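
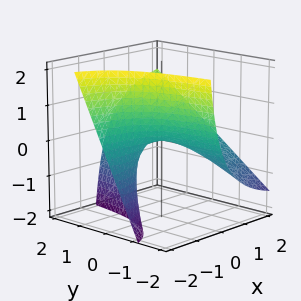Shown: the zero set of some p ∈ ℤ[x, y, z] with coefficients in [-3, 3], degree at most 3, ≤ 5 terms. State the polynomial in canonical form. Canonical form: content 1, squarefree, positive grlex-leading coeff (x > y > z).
The degree is 2 — a generic line meets the surface in up to 2 points.
Reading off the gridlines: the visible x-axis segment lies entirely on the surface; every point of the y-axis in the box is on the surface; one z-axis crossing is at z = 0.
Fitting integer coefficients to these (and the overall shape) gives p.

x*y - x*z - z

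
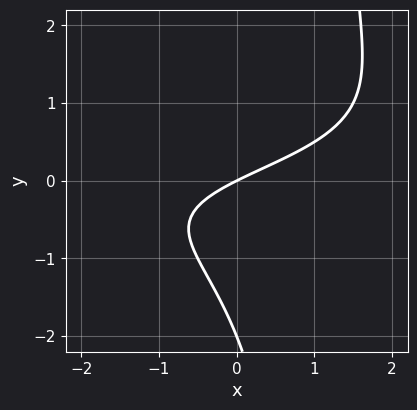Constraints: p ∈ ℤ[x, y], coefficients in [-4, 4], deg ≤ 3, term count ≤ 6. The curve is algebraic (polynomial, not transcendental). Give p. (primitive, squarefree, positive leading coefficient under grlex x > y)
deg p = 3.
From the axis intercepts and sections: the y-axis gridline crossings are at y ∈ {-2, 0}; it meets the x-axis at x = 0 (among the integer gridlines).
Fitting integer coefficients to these (and the overall shape) gives p.

x*y^2 - y^2 + x - 2*y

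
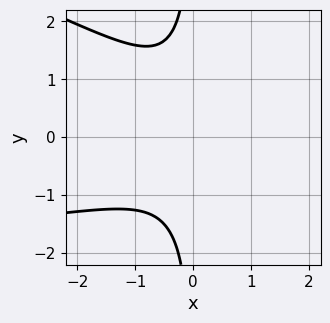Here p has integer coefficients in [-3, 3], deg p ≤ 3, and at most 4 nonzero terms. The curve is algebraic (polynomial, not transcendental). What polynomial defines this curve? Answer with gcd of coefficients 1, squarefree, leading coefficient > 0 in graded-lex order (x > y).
x^2*y + 3*x*y^2 + 3*x^2 + 3

1. deg p = 3. The shape is more complex than any degree-2 curve.
2. From the axis intercepts and sections: it misses every integer gridline on the y-axis; no x-intercept at any integer in the box.
3. Assembling these constraints gives the stated polynomial.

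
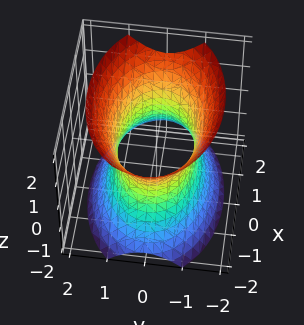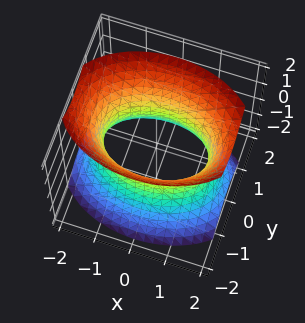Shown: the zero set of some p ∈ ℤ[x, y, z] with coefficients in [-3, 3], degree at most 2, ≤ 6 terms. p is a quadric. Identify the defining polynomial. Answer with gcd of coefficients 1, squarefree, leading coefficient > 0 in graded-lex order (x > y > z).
First, deg p = 2. One connected sheet with a waist; a quadric.
Then, symmetries: it's symmetric under z → −z, forcing even powers of z; the y ↦ −y reflection is a symmetry, so y appears only in even powers; the x ↦ −x reflection is a symmetry, so x appears only in even powers.
Then, from the axis intercepts and sections: among the integer gridlines, it crosses the y-axis at y ∈ {-1, 1}; it misses every integer gridline on the z-axis.
Finally, these observations pin down the coefficients.

x^2 + 2*y^2 - z^2 - 2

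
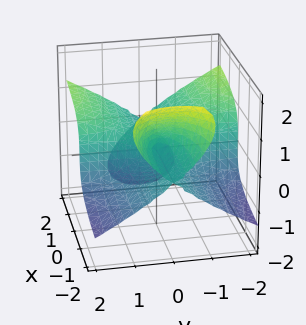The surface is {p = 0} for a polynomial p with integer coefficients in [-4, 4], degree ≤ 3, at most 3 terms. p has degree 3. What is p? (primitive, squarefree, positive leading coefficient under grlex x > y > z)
2*x*y^2 - 3*x*z^2 - 3*z^3

(a) deg p = 3. A generic line meets the surface in up to 3 points.
(b) From the visible intercepts: every point of the y-axis in the box is on the surface; it meets the z-axis at z = 0 (among the integer gridlines); every point of the x-axis in the box is on the surface.
(c) The integer polynomial consistent with all of this is the stated p.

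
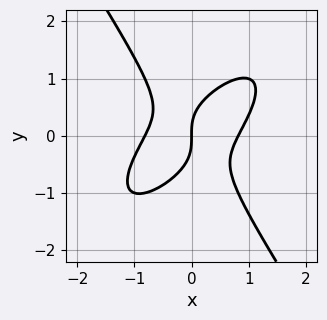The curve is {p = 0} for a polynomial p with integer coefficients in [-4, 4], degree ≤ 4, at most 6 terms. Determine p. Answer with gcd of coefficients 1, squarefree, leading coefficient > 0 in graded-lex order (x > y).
First, degree: no degree-2 curve has this shape, so deg p = 3.
Next, from the axis intercepts and sections: one x-axis crossing is at x = 0; one y-axis crossing is at y = 0.
Finally, solving for integer coefficients yields p as stated.

3*x^3 - 3*x^2*y + 2*y^3 - 2*x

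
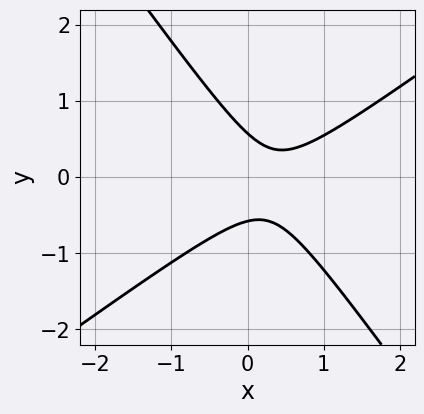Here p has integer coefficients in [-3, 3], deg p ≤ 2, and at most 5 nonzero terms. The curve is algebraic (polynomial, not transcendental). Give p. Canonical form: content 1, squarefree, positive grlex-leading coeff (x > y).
The degree is 2 — no degree-1 curve has this shape.
Checking where it meets the axes: the curve avoids every integer x-axis point in the box.
Putting this together gives p.

3*x^2 - 2*x*y - 3*y^2 - 2*x + 1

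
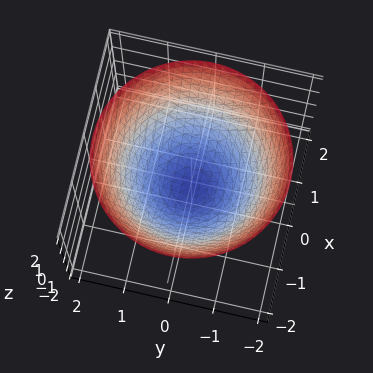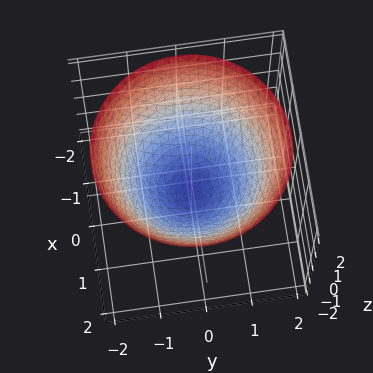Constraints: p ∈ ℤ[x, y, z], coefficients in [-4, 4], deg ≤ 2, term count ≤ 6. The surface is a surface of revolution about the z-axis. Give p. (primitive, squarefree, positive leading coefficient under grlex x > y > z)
2*x^2 + 2*y^2 - 3*z - 2

First, degree: the shape is more complex than any degree-1 surface, so deg p = 2.
Next, by symmetry, the surface is invariant under rotation about z: p = q(x² + y², z).
Then, reading off the gridlines: the x-axis gridline crossings are at x ∈ {-1, 1}; the y-axis gridline crossings are at y ∈ {-1, 1}.
Finally, assembling these constraints gives the stated polynomial.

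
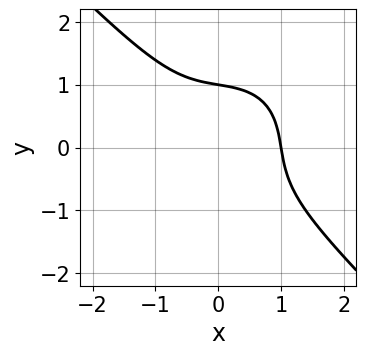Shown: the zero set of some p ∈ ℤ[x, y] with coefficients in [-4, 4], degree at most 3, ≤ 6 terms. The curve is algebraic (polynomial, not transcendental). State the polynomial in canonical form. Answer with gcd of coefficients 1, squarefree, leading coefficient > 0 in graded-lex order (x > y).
2*x^3 + 2*y^3 + x*y - 2

First, degree: the shape is more complex than any degree-2 curve, so deg p = 3.
Then, reading off the gridlines: one y-axis crossing is at y = 1; it crosses the x-axis at the gridline x = 1.
Finally, fitting integer coefficients to these (and the overall shape) gives p.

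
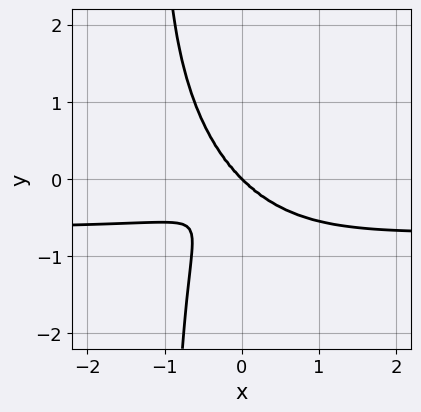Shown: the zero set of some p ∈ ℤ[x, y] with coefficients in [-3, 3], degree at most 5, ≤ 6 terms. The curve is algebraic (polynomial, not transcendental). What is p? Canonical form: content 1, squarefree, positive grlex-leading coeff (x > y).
(a) The degree is 4 — no degree-3 curve has this shape.
(b) Reading off the gridlines: it crosses the x-axis at the gridline x = 0; it meets the y-axis at y = 0 (among the integer gridlines).
(c) The integer polynomial consistent with all of this is the stated p.

3*x^3*y + x^2*y^2 + 2*x*y^3 + 2*x^3 + 2*y^3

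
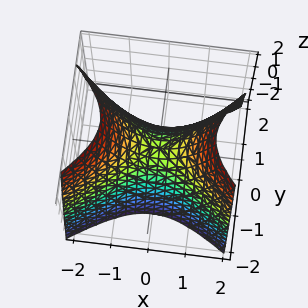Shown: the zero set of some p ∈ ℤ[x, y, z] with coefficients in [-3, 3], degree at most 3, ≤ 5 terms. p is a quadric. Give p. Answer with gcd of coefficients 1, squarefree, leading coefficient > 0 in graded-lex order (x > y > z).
2*x^2 - 3*y^2 - 2*z

1. Degree: a saddle surface; a quadric, so deg p = 2.
2. Symmetries: mirror symmetry y ↦ −y ⇒ only even powers of y; it's symmetric under x → −x, forcing even powers of x.
3. From the axis intercepts and sections: it crosses the x-axis at the gridline x = 0; one z-axis crossing is at z = 0; one y-axis crossing is at y = 0.
4. Matching integer coefficients to the picture gives p.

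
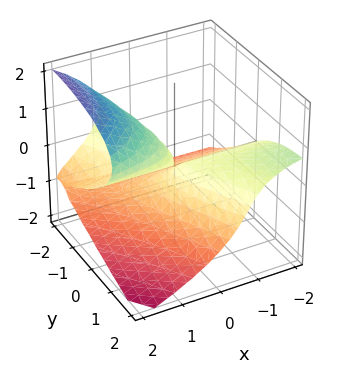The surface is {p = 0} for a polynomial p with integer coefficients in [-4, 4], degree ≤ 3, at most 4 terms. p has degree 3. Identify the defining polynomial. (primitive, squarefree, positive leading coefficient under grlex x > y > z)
2*z^3 + 2*x*y - 3*x*z + y^2

(a) Degree: the shape is more complex than any degree-2 surface, so deg p = 3.
(b) From the axis intercepts and sections: it crosses the z-axis at the gridline z = 0; it meets the y-axis at y = 0 (among the integer gridlines); every point of the x-axis in the box is on the surface.
(c) Fitting integer coefficients to these (and the overall shape) gives p.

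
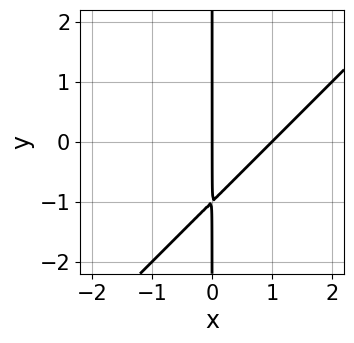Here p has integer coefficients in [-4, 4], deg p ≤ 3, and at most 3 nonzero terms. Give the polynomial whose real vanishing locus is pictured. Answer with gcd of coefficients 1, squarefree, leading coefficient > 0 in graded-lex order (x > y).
x^2 - x*y - x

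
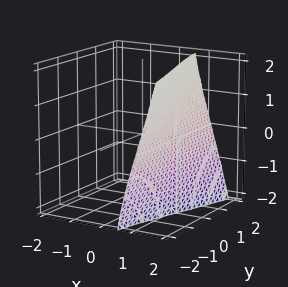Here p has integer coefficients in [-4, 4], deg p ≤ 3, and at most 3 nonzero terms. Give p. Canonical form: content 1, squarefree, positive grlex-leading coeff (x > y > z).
deg p = 3. No degree-2 surface has this shape.
Against the integer gridlines: the surface avoids every integer z-axis point in the box; the surface avoids every integer y-axis point in the box.
Putting this together gives p.

2*x^3 + x*y*z - 3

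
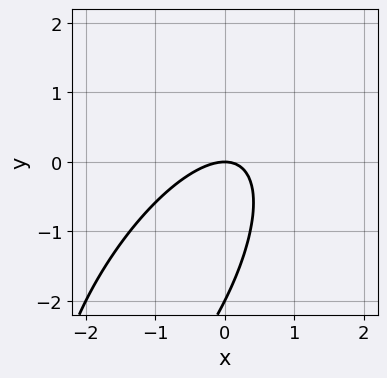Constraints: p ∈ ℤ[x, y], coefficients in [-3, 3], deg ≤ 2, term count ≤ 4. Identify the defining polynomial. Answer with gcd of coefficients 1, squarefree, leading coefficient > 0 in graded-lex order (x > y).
(a) The degree is 2 — the shape is more complex than any degree-1 curve.
(b) Observable constraints: the y-axis gridline crossings are at y ∈ {-2, 0}; it crosses the x-axis at the gridline x = 0.
(c) Putting this together gives p.

2*x^2 - 2*x*y + y^2 + 2*y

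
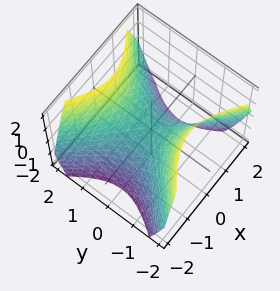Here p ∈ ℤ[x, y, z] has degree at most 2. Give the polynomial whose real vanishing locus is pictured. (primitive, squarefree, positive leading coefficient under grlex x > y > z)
x^2 - y^2 + z

Degree: a hyperbolic paraboloid; a quadric, so deg p = 2.
Symmetries: the y ↦ −y reflection is a symmetry, so y appears only in even powers; it's symmetric under x → −x, forcing even powers of x.
Reading off the gridlines: it crosses the x-axis at the gridline x = 0; it meets the y-axis at y = 0 (among the integer gridlines); it crosses the z-axis at the gridline z = 0.
Assembling these constraints gives the stated polynomial.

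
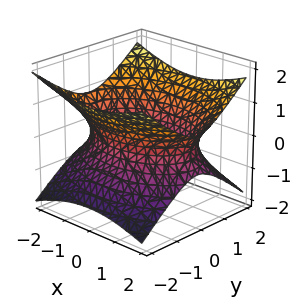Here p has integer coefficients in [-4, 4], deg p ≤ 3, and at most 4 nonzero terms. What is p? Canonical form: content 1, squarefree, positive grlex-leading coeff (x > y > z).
(a) The degree is 2 — an hourglass — one-sheet hyperboloid; a quadric.
(b) Symmetries: it's symmetric under z → −z, forcing even powers of z; mirror symmetry x ↦ −x ⇒ only even powers of x; it's symmetric under y → −y, forcing even powers of y.
(c) Against the integer gridlines: it misses every integer gridline on the z-axis.
(d) Fitting integer coefficients to these (and the overall shape) gives p.

x^2 + 2*y^2 - 3*z^2 - 3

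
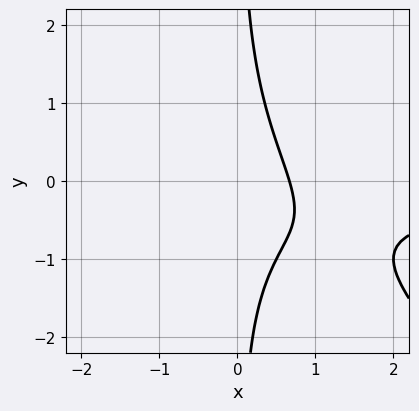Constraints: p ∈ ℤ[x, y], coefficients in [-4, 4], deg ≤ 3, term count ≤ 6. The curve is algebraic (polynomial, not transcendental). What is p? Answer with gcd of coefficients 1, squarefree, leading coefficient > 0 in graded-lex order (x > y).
2*x^2*y + 2*x*y^2 + 3*x - 2

(a) Degree: no degree-2 curve has this shape, so deg p = 3.
(b) Against the integer gridlines: the curve avoids every integer y-axis point in the box.
(c) Matching integer coefficients to the picture gives p.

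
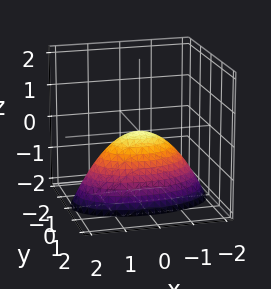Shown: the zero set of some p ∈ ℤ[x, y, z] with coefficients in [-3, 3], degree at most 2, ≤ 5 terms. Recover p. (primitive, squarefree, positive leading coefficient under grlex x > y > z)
x^2 + 3*y^2 + 2*z

First, deg p = 2. A paraboloid; a quadric.
Then, symmetries: mirror symmetry x ↦ −x ⇒ only even powers of x; the y ↦ −y reflection is a symmetry, so y appears only in even powers.
Then, observable constraints: one x-axis crossing is at x = 0; it meets the y-axis at y = 0 (among the integer gridlines); it meets the z-axis at z = 0 (among the integer gridlines).
Finally, putting this together gives p.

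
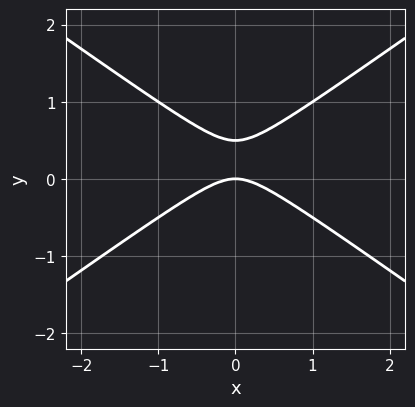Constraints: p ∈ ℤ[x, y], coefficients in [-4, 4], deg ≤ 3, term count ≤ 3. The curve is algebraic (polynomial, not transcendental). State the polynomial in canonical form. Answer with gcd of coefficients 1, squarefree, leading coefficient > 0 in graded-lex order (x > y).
The degree is 2 — no degree-1 curve has this shape.
Symmetries: mirror symmetry x ↦ −x ⇒ only even powers of x.
Observable constraints: one y-axis crossing is at y = 0; it crosses the x-axis at the gridline x = 0.
The integer polynomial consistent with all of this is the stated p.

x^2 - 2*y^2 + y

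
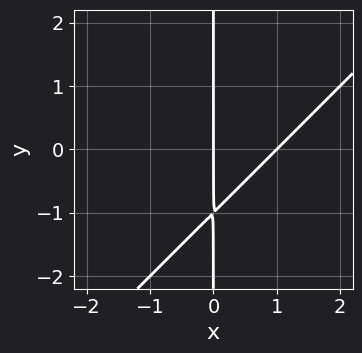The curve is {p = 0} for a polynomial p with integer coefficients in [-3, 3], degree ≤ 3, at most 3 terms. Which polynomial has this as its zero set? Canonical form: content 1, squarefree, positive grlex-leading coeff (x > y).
deg p = 2. No degree-1 curve has this shape.
From the visible intercepts: the x-axis gridline crossings are at x ∈ {0, 1}; every point of the y-axis in the box is on the curve.
The integer polynomial consistent with all of this is the stated p.

x^2 - x*y - x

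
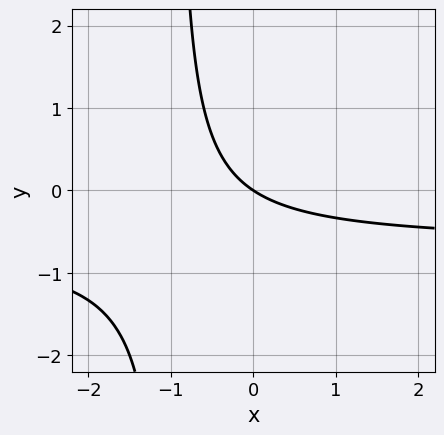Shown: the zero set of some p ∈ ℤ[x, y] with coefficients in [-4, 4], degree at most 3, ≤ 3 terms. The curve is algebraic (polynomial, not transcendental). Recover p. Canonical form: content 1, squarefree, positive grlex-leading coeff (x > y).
First, deg p = 2. The shape is more complex than any degree-1 curve.
Then, from the axis intercepts and sections: it crosses the x-axis at the gridline x = 0; one y-axis crossing is at y = 0.
Finally, matching integer coefficients to the picture gives p.

3*x*y + 2*x + 3*y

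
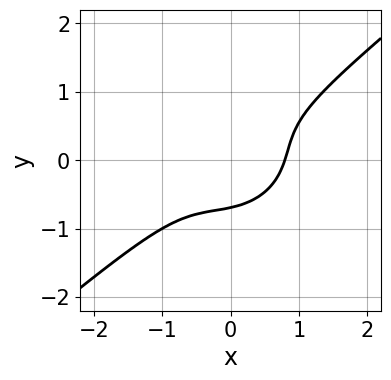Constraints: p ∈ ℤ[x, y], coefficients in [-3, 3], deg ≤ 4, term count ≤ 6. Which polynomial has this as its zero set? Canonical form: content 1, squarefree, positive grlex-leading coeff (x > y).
2*x^3 - 2*x^2*y + 2*x*y^2 - 3*y^3 - 1

1. Degree: no degree-2 curve has this shape, so deg p = 3.
2. Putting this together gives p.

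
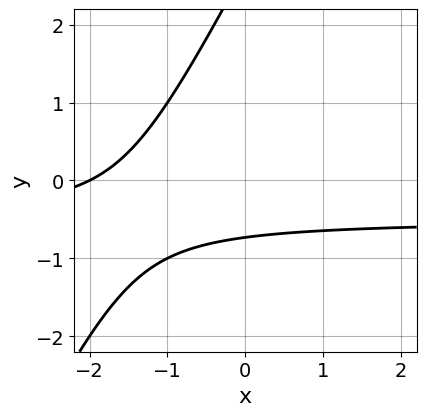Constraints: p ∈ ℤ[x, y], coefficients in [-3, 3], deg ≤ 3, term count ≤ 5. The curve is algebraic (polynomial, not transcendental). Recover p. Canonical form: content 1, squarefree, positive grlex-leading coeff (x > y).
Degree: no degree-1 curve has this shape, so deg p = 2.
Checking where it meets the axes: it crosses the x-axis at the gridline x = -2.
Matching integer coefficients to the picture gives p.

2*x*y - y^2 + x + 2*y + 2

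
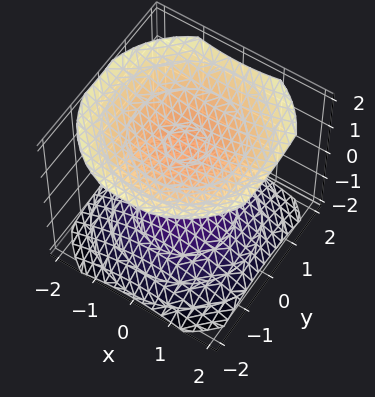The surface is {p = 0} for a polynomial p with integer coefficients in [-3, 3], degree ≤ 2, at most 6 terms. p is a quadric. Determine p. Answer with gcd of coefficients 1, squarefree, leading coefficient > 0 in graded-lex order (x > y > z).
x^2 + y^2 - 2*z^2 + 3

(a) I count 2 distinct pieces. They look like related sheets of one shape, so recover p as a whole.
(b) deg p = 2. Two sheets facing apart; a quadric.
(c) Symmetries: the z ↦ −z reflection is a symmetry, so z appears only in even powers; the z-axis is an axis of rotation, so x and y enter only as x² + y².
(d) From the axis intercepts and sections: no y-intercept at any integer in the box; it misses every integer gridline on the x-axis.
(e) Solving for integer coefficients yields p as stated.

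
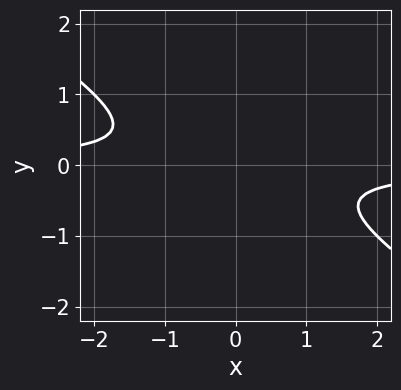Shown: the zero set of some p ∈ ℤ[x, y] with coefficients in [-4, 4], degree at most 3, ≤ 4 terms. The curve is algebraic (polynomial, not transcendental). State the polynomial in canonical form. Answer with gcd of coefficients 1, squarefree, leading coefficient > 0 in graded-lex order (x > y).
First, degree: a generic line meets the curve in up to 2 points, so deg p = 2.
Then, from the axis intercepts and sections: no x-intercept at any integer in the box; it misses every integer gridline on the y-axis.
Finally, the integer polynomial consistent with all of this is the stated p.

2*x*y + 3*y^2 + 1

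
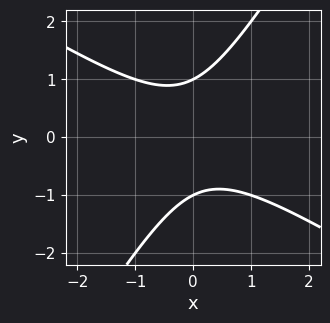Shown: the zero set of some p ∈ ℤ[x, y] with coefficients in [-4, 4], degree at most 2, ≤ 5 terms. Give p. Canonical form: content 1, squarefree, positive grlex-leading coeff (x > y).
(a) deg p = 2. A generic line meets the curve in up to 2 points.
(b) Reading off the gridlines: the y-axis gridline crossings are at y ∈ {-1, 1}; it misses every integer gridline on the x-axis.
(c) The integer polynomial consistent with all of this is the stated p.

x^2 + x*y - y^2 + 1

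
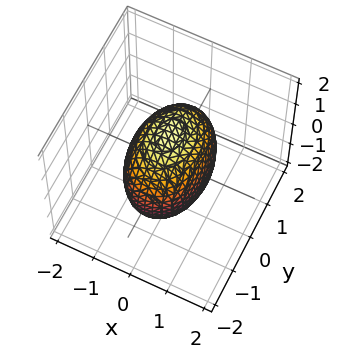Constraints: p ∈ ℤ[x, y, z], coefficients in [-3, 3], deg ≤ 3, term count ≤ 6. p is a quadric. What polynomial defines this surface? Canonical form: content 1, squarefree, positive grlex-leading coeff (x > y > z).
2*x^2 + y^2 + z^2 - 2

First, deg p = 2. A closed, bounded, convex surface; a quadric.
Then, symmetries: it's symmetric under x → −x, forcing even powers of x; mirror symmetry y ↦ −y ⇒ only even powers of y; mirror symmetry z ↦ −z ⇒ only even powers of z.
Then, reading off the gridlines: the x-axis gridline crossings are at x ∈ {-1, 1}.
Finally, the integer polynomial consistent with all of this is the stated p.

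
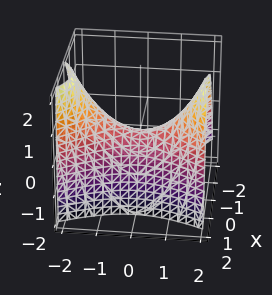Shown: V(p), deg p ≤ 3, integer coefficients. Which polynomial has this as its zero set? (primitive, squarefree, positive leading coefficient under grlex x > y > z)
(a) The degree is 2 — the shape is more complex than any degree-1 surface.
(b) Reading off the gridlines: it crosses the x-axis at the gridline x = 0; it crosses the y-axis at the gridline y = 0; it meets the z-axis at z = 0 (among the integer gridlines).
(c) Matching integer coefficients to the picture gives p.

2*x^2 - x*z - y^2 + 2*z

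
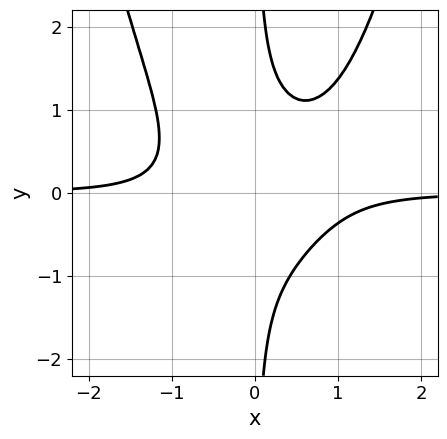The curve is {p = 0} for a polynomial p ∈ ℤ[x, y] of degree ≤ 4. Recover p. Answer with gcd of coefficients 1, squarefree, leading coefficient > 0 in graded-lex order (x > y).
2*x^3*y - 2*x*y^2 + 1

deg p = 4. No degree-3 curve has this shape.
Observable constraints: no x-intercept at any integer in the box; no y-intercept at any integer in the box.
These observations pin down the coefficients.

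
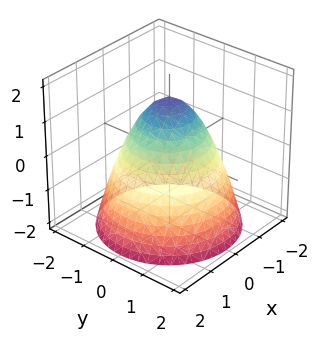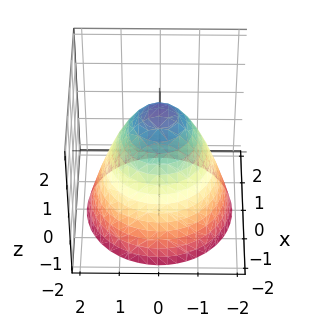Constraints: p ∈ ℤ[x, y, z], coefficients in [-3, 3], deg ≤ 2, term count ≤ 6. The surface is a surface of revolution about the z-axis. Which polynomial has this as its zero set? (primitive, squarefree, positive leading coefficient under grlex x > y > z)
2*x^2 + 2*y^2 + 2*z - 3

(a) The degree is 2 — the shape is more complex than any degree-1 surface.
(b) Symmetries: the surface is invariant under rotation about z: p = q(x² + y², z).
(c) Checking where it meets the axes: a circular section at z = -1 has radius between 1 and 2.
(d) These observations pin down the coefficients.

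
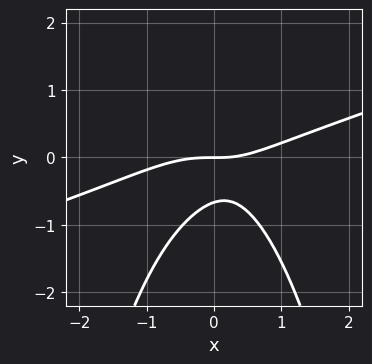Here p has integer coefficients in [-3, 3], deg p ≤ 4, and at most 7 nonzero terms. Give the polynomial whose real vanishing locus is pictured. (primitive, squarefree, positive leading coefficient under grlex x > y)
x^3 - 3*x^2*y + x*y - 3*y^2 - 2*y

(a) The degree is 3 — a generic line meets the curve in up to 3 points.
(b) Observable constraints: it crosses the x-axis at the gridline x = 0; it meets the y-axis at y = 0 (among the integer gridlines).
(c) Putting this together gives p.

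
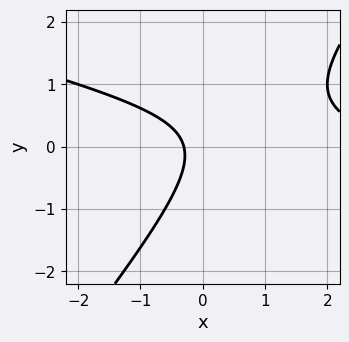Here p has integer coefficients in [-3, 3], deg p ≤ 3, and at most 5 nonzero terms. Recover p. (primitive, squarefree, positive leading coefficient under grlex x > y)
x^2 + 3*x*y - 3*y^2 - 3*x - 1

1. The degree is 2 — no degree-1 curve has this shape.
2. From the axis intercepts and sections: the curve avoids every integer y-axis point in the box.
3. Solving for integer coefficients yields p as stated.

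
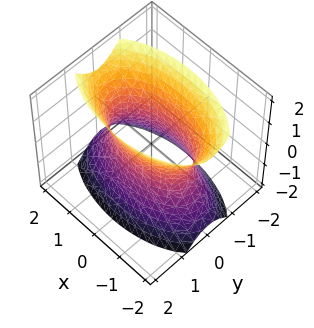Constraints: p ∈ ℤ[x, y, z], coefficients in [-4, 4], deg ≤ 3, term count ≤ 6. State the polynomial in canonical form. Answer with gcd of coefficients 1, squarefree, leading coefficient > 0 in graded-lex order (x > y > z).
x^2 + 3*y^2 - z^2 - 2

First, degree: an hourglass — one-sheet hyperboloid; a quadric, so deg p = 2.
Then, symmetries: it's symmetric under x → −x, forcing even powers of x; mirror symmetry y ↦ −y ⇒ only even powers of y; mirror symmetry z ↦ −z ⇒ only even powers of z.
Then, reading off the gridlines: the surface avoids every integer z-axis point in the box.
Finally, these observations pin down the coefficients.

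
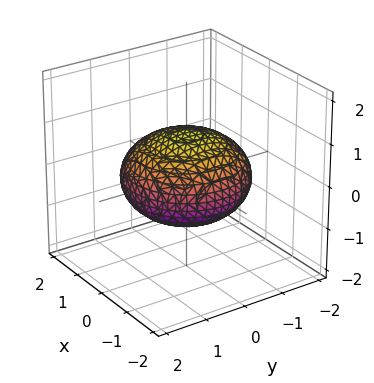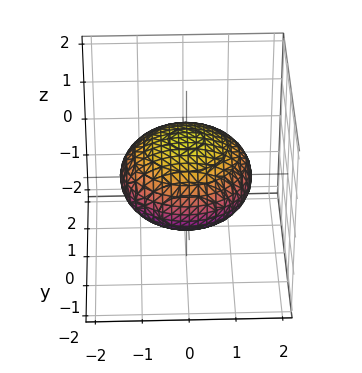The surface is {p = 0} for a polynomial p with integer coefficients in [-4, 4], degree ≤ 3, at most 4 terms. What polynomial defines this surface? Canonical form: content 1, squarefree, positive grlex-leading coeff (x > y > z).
x^2 + y^2 + 2*z^2 - 2

Degree: a closed, bounded, convex surface; a quadric, so deg p = 2.
Symmetries: the z ↦ −z reflection is a symmetry, so z appears only in even powers; the surface is invariant under rotation about z: p = q(x² + y², z).
From the visible intercepts: a circular section at z = 0 has radius between 1 and 2; the z-axis gridline crossings are at z ∈ {-1, 1}.
Putting this together gives p.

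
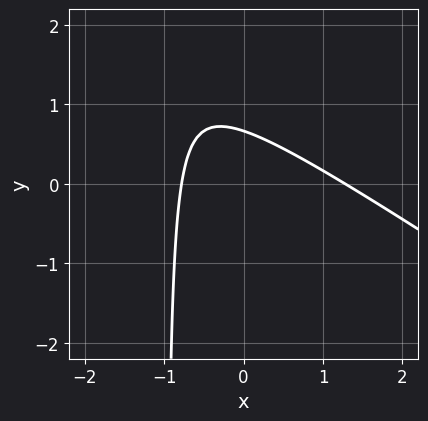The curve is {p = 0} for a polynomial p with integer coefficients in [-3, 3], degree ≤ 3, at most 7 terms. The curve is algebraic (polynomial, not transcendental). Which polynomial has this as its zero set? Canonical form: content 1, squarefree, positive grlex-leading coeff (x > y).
2*x^2 + 3*x*y - x + 3*y - 2

deg p = 2. No degree-1 curve has this shape.
Matching integer coefficients to the picture gives p.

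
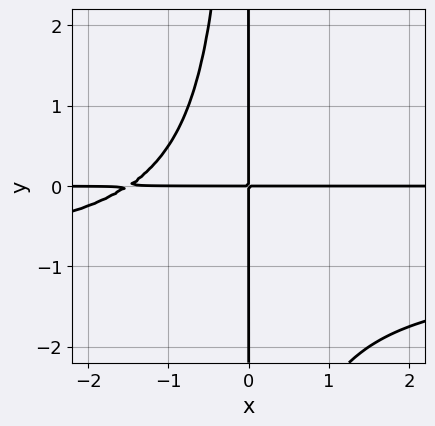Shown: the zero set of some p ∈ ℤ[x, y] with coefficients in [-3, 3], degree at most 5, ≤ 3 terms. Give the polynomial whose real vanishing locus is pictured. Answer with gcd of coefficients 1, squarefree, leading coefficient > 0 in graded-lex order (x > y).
2*x^2*y^2 + 2*x^2*y + 3*x*y

(a) Degree: the shape is more complex than any degree-3 curve, so deg p = 4.
(b) Reading off the gridlines: the visible x-axis segment lies entirely on the curve; the visible y-axis segment lies entirely on the curve.
(c) The integer polynomial consistent with all of this is the stated p.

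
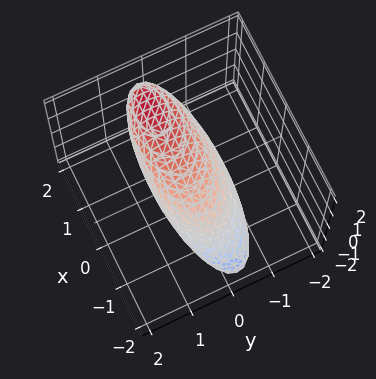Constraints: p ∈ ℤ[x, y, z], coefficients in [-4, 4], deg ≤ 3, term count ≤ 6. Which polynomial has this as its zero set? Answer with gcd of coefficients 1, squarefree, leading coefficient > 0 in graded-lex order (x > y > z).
(a) The degree is 2 — a generic line meets the surface in up to 2 points.
(b) From the visible intercepts: among the integer gridlines, it crosses the z-axis at z ∈ {-1, 1}.
(c) These observations pin down the coefficients.

x^2 - 2*x*z + 3*y^2 - y*z + 2*z^2 - 2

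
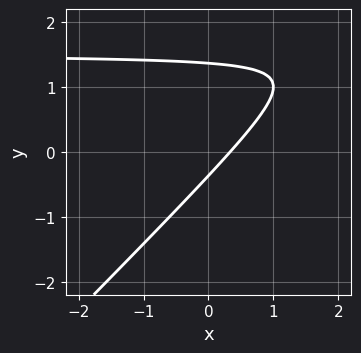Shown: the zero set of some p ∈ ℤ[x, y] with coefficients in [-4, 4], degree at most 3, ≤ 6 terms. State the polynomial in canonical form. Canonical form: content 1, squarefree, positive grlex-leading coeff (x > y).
Degree: no degree-1 curve has this shape, so deg p = 2.
Matching integer coefficients to the picture gives p.

2*x*y - 2*y^2 - 3*x + 2*y + 1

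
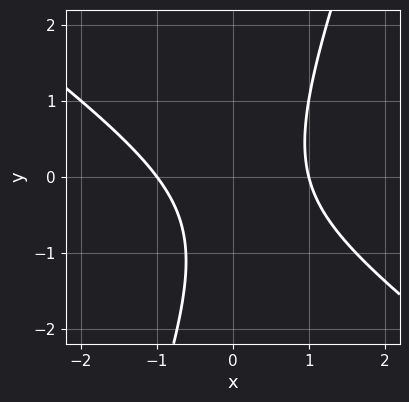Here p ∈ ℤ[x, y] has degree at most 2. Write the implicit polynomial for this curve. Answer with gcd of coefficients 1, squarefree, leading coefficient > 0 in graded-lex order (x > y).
(a) The degree is 2 — the shape is more complex than any degree-1 curve.
(b) From the axis intercepts and sections: no y-intercept at any integer in the box; among the integer gridlines, it crosses the x-axis at x ∈ {-1, 1}.
(c) Solving for integer coefficients yields p as stated.

2*x^2 + 2*x*y - y^2 - y - 2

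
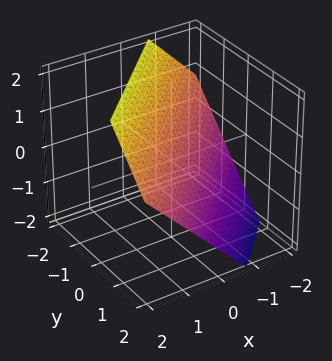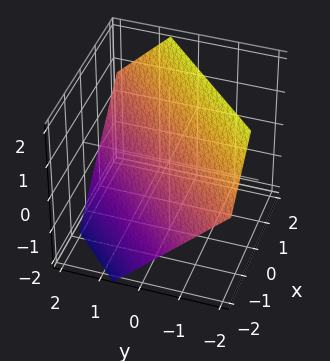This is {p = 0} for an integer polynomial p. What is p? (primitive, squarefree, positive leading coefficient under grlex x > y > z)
3*x - 3*y - 3*z + 2

The degree is 1 — every cross-section is a straight line — this is a plane.
Matching integer coefficients to the picture gives p.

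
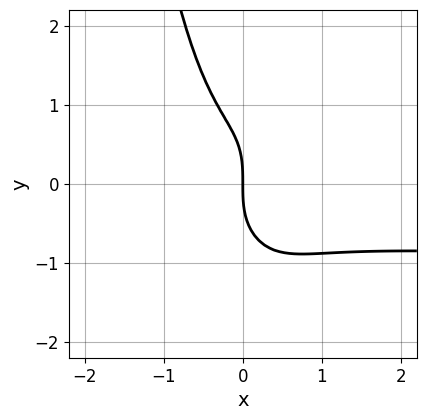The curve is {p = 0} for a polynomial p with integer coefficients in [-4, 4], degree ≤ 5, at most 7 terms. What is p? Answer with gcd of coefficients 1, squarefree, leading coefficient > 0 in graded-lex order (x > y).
1. Degree: a generic line meets the curve in up to 4 points, so deg p = 4.
2. Reading off the gridlines: one y-axis crossing is at y = 0; it meets the x-axis at x = 0 (among the integer gridlines).
3. These observations pin down the coefficients.

2*x^3*y - 2*x^2*y^2 + 2*x^3 + y^3 + 2*x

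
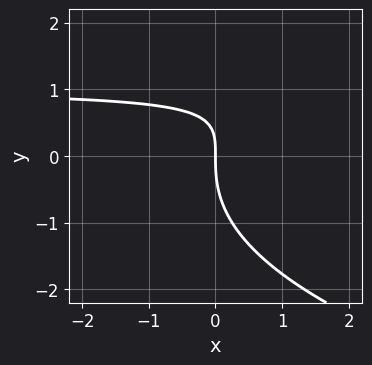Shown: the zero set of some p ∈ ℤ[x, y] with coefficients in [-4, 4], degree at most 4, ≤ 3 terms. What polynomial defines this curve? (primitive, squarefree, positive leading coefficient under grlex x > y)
y^3 - 2*x*y + 2*x

First, degree: a generic line meets the curve in up to 3 points, so deg p = 3.
Next, observable constraints: one x-axis crossing is at x = 0; it meets the y-axis at y = 0 (among the integer gridlines).
Finally, the integer polynomial consistent with all of this is the stated p.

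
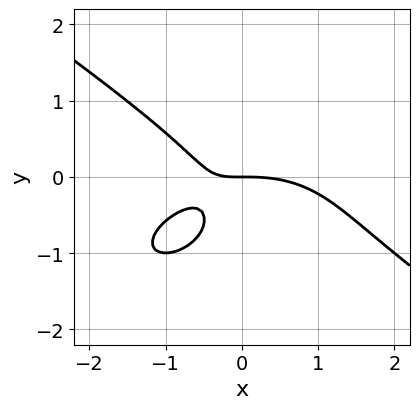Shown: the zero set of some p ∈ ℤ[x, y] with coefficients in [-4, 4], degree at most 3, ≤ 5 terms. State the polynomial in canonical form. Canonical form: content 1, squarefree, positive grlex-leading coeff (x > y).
x^3 + 3*y^3 + 3*x*y + 3*y^2 + 2*y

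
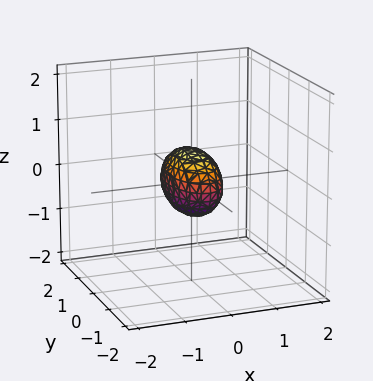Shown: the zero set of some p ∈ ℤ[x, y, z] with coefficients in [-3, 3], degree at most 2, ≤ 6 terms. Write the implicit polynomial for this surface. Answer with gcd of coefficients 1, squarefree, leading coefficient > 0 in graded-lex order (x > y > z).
3*x^2 + y^2 + 2*z^2 - 1

(a) Degree: a closed, bounded, convex surface; a quadric, so deg p = 2.
(b) Symmetries: mirror symmetry x ↦ −x ⇒ only even powers of x; mirror symmetry y ↦ −y ⇒ only even powers of y; mirror symmetry z ↦ −z ⇒ only even powers of z.
(c) Observable constraints: the y-axis gridline crossings are at y ∈ {-1, 1}.
(d) Solving for integer coefficients yields p as stated.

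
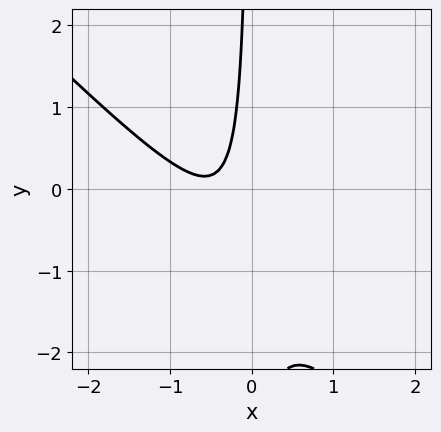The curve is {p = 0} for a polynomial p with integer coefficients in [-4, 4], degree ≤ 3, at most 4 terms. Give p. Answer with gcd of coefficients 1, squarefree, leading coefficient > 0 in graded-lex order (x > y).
3*x^2 + 3*x*y + 3*x + 1

First, degree: a generic line meets the curve in up to 2 points, so deg p = 2.
Next, reading off the gridlines: it misses every integer gridline on the x-axis; no y-intercept at any integer in the box.
Finally, assembling these constraints gives the stated polynomial.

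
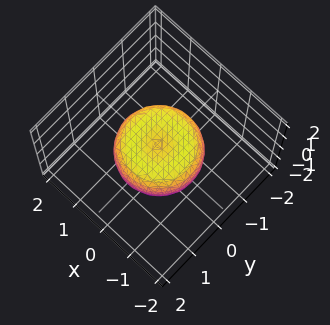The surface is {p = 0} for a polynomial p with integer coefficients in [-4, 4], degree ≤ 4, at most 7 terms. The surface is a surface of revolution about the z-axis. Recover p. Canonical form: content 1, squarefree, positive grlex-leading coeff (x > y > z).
1. The degree is 4 — the shape is more complex than any degree-3 surface.
2. Symmetries: the surface is invariant under rotation about z: p = q(x² + y², z).
3. Against the integer gridlines: a circular section at z = 0 has radius between 1 and 2.
4. Assembling these constraints gives the stated polynomial.

2*x^4 + 4*x^2*y^2 + 2*y^4 - 2*x^2 - 2*y^2 + 3*z^2 - 1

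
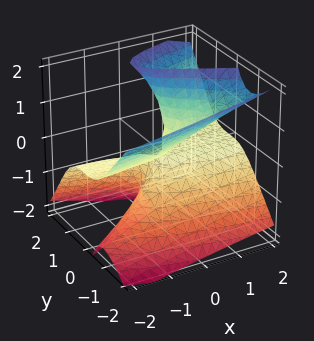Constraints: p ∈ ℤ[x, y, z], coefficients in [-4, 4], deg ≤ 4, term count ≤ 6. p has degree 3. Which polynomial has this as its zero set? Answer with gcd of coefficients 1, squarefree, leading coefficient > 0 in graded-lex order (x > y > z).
3*y^3 - 3*y*z^2 - 3*x*z + 2*z^2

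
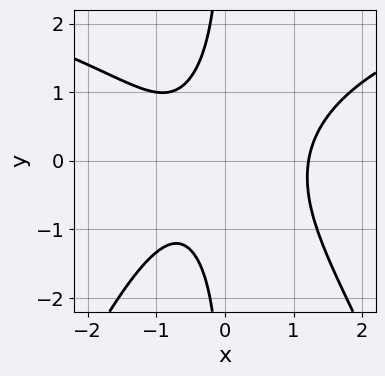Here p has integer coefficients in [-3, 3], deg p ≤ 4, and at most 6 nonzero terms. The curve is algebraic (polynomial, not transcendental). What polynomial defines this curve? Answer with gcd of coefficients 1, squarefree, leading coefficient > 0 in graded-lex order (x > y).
x^3*y - 3*x^3 + 3*x*y^2 + 2*x + 3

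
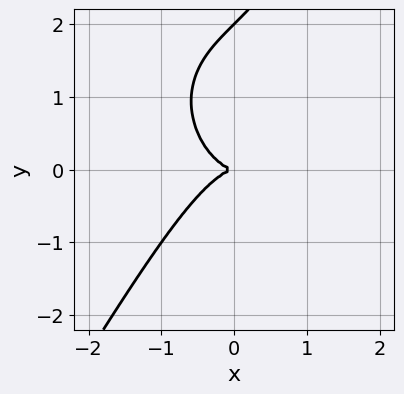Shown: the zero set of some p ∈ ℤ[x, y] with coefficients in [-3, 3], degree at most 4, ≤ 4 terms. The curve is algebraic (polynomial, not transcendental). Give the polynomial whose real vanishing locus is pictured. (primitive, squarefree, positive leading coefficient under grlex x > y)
2*x^3 + x*y^2 - y^3 + 2*y^2

(a) Degree: the shape is more complex than any degree-2 curve, so deg p = 3.
(b) From the axis intercepts and sections: the y-axis gridline crossings are at y ∈ {0, 2}; one x-axis crossing is at x = 0.
(c) Fitting integer coefficients to these (and the overall shape) gives p.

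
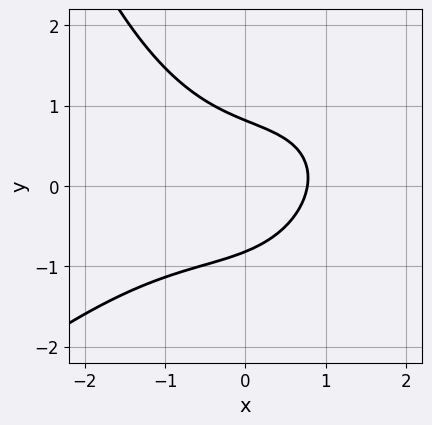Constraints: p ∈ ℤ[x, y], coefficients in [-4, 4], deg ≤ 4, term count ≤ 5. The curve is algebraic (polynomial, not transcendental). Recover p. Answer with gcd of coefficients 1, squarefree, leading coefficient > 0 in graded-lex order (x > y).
1. deg p = 3. The shape is more complex than any degree-2 curve.
2. Putting this together gives p.

x^3 - x^2*y + 3*y^2 + 2*x - 2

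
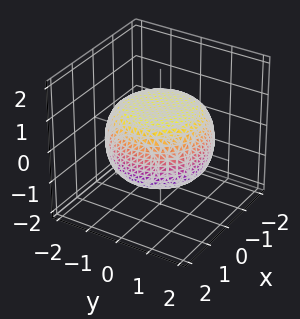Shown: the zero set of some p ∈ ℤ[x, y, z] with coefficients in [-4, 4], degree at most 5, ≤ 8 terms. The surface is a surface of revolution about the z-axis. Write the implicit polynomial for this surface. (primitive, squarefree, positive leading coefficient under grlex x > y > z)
x^4 + 2*x^2*y^2 + y^4 - x^2 - y^2 + 3*z^2 - 3

Degree: no degree-3 surface has this shape, so deg p = 4.
By symmetry, every cross-section ⟂ z is a circle, so x, y appear only via x² + y².
Checking where it meets the axes: the z-axis gridline crossings are at z ∈ {-1, 1}; a circular section at z = 0 has radius between 1 and 2.
Matching integer coefficients to the picture gives p.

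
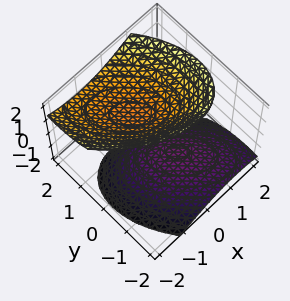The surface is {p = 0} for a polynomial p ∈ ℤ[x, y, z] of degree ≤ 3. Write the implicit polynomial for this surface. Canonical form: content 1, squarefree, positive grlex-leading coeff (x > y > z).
x^2 + x*y + y^2 - y*z - z^2 + 1

First, the picture has 2 separate pieces. They look like related sheets of one shape, so recover p as a whole.
Next, the degree is 2 — a generic line meets the surface in up to 2 points.
Next, from the visible intercepts: the z-axis gridline crossings are at z ∈ {-1, 1}; it misses every integer gridline on the x-axis; the surface avoids every integer y-axis point in the box.
Finally, matching integer coefficients to the picture gives p.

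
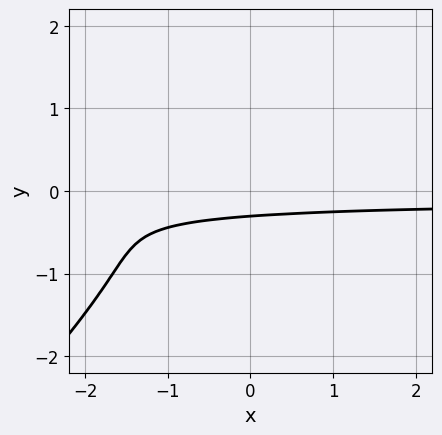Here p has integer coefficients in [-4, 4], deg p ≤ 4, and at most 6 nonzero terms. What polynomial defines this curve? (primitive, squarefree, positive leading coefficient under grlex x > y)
3*x*y^2 - 3*y^3 - 3*y - 1

(a) deg p = 3.
(b) From the visible intercepts: it misses every integer gridline on the x-axis.
(c) Fitting integer coefficients to these (and the overall shape) gives p.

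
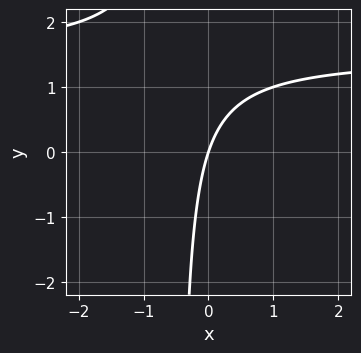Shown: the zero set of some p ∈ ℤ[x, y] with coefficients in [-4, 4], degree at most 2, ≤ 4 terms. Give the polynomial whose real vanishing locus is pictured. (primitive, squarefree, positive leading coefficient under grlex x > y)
2*x*y - 3*x + y

First, degree: no degree-1 curve has this shape, so deg p = 2.
Next, against the integer gridlines: one x-axis crossing is at x = 0; one y-axis crossing is at y = 0.
Finally, putting this together gives p.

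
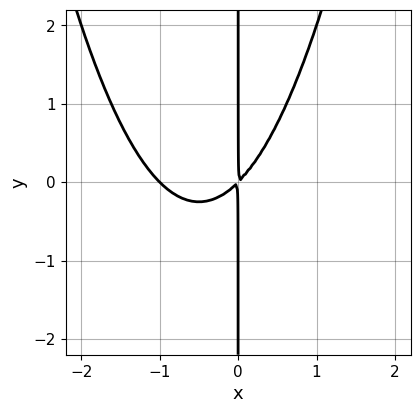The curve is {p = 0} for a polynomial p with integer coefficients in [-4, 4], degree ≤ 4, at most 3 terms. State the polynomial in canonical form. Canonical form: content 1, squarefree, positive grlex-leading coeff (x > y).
First, the degree is 3 — no degree-2 curve has this shape.
Next, from the axis intercepts and sections: every point of the y-axis in the box is on the curve; one x-axis crossing is at x = -1.
Finally, these observations pin down the coefficients.

x^3 + x^2 - x*y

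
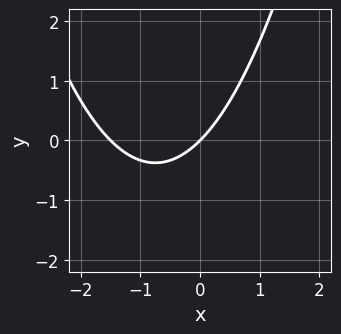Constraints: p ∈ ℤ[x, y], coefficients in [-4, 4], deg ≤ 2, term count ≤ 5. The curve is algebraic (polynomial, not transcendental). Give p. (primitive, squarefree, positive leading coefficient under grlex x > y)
(a) Degree: no degree-1 curve has this shape, so deg p = 2.
(b) Observable constraints: one x-axis crossing is at x = 0; one y-axis crossing is at y = 0.
(c) Putting this together gives p.

2*x^2 + 3*x - 3*y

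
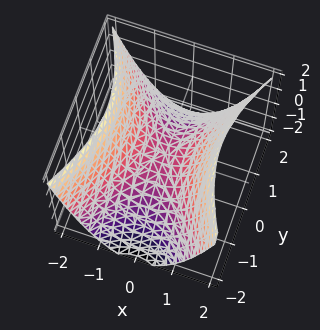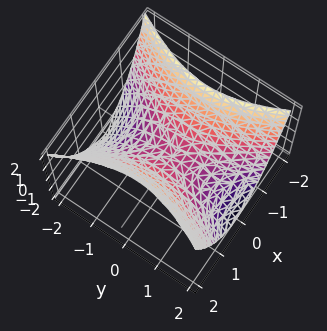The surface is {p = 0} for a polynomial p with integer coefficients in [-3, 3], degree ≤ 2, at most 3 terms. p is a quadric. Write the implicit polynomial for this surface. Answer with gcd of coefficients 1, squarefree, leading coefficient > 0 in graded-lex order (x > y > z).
(a) Degree: a saddle surface; a quadric, so deg p = 2.
(b) Symmetries: mirror symmetry x ↦ −x ⇒ only even powers of x; it's symmetric under y → −y, forcing even powers of y.
(c) From the axis intercepts and sections: it meets the x-axis at x = 0 (among the integer gridlines); it meets the y-axis at y = 0 (among the integer gridlines).
(d) Putting this together gives p.

2*x^2 - y^2 - 2*z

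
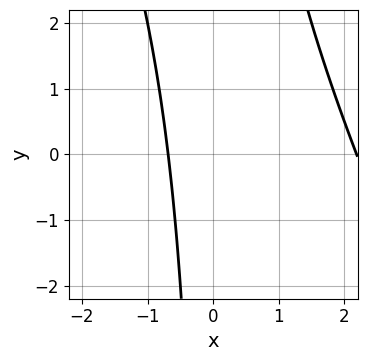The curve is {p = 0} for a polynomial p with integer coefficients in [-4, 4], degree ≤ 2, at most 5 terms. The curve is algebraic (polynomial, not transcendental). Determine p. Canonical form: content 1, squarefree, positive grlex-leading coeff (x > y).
1. The degree is 2 — no degree-1 curve has this shape.
2. Checking where it meets the axes: it misses every integer gridline on the y-axis.
3. Solving for integer coefficients yields p as stated.

2*x^2 + x*y - 3*x - 3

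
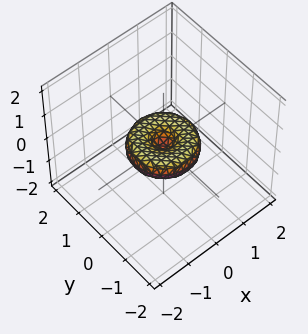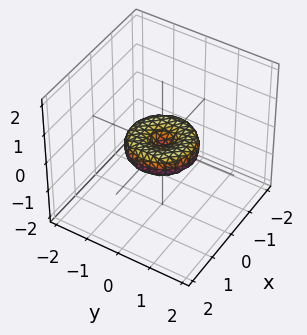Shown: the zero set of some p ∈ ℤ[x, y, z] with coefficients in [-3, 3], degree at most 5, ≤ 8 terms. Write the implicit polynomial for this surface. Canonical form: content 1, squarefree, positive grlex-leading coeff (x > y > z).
(a) deg p = 4. The shape is more complex than any degree-3 surface.
(b) Symmetry: the surface is invariant under rotation about z: p = q(x² + y², z).
(c) Reading off the gridlines: a circular section at z = 0 has radius exactly 1; it crosses the z-axis at the gridline z = 0.
(d) Matching integer coefficients to the picture gives p. Check: (-1, 0, 0) on the x-axis lies on the surface, and p(-1, 0, 0) = 0. ✓

x^4 + 2*x^2*y^2 + y^4 - x^2 - y^2 + 2*z^2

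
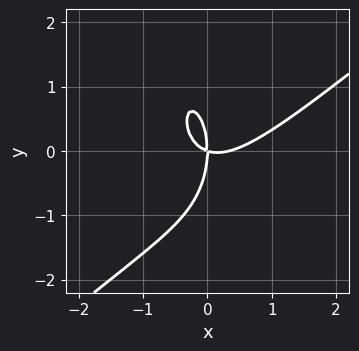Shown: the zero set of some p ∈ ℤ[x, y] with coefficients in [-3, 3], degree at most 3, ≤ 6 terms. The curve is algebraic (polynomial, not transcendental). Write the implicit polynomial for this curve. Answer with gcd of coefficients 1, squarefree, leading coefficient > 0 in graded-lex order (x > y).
3*x^3 - 3*x^2*y - y^3 - x^2 - 3*x*y

(a) deg p = 3. The shape is more complex than any degree-2 curve.
(b) From the axis intercepts and sections: one y-axis crossing is at y = 0; it meets the x-axis at x = 0 (among the integer gridlines).
(c) These observations pin down the coefficients.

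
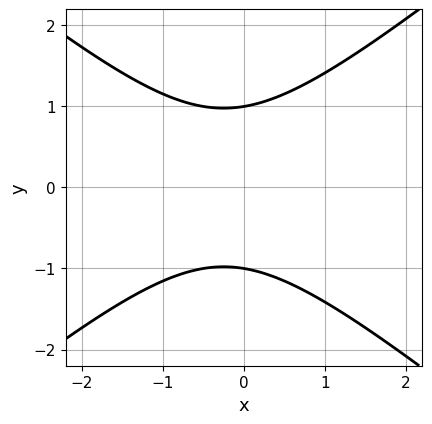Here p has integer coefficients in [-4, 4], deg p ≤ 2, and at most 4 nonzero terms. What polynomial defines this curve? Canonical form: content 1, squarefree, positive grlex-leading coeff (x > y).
2*x^2 - 3*y^2 + x + 3

First, degree: the shape is more complex than any degree-1 curve, so deg p = 2.
Then, symmetries: mirror symmetry y ↦ −y ⇒ only even powers of y.
Next, observable constraints: the y-axis gridline crossings are at y ∈ {-1, 1}; it misses every integer gridline on the x-axis.
Finally, together with the visible shape, these determine p as stated.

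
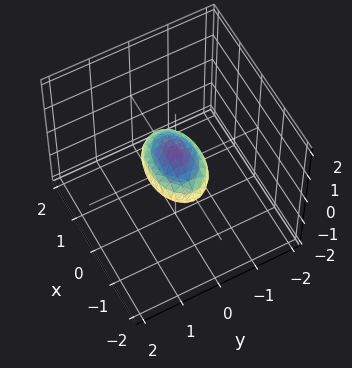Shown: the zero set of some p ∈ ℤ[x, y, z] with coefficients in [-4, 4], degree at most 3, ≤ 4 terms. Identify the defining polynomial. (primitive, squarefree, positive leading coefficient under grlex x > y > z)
(a) The degree is 2 — bounded and convex; a quadric.
(b) Symmetries: mirror symmetry x ↦ −x ⇒ only even powers of x; the y ↦ −y reflection is a symmetry, so y appears only in even powers; the z ↦ −z reflection is a symmetry, so z appears only in even powers.
(c) From the visible intercepts: among the integer gridlines, it crosses the x-axis at x ∈ {-1, 1}.
(d) Matching integer coefficients to the picture gives p.

x^2 + 2*y^2 + 3*z^2 - 1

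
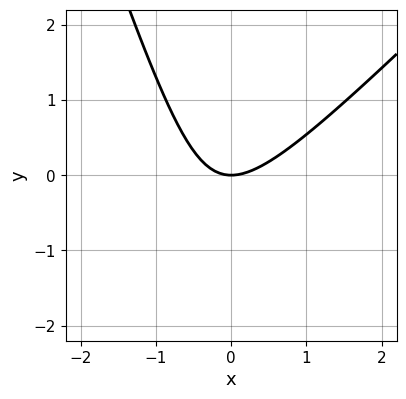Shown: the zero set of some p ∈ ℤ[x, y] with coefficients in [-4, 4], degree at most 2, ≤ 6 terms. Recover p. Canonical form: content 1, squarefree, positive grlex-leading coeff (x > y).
(a) deg p = 2.
(b) Against the integer gridlines: it meets the y-axis at y = 0 (among the integer gridlines); it meets the x-axis at x = 0 (among the integer gridlines).
(c) These observations pin down the coefficients.

3*x^2 - 2*x*y - y^2 - 3*y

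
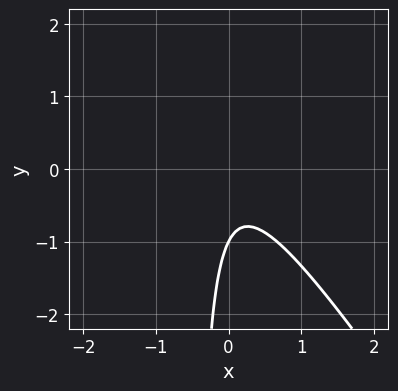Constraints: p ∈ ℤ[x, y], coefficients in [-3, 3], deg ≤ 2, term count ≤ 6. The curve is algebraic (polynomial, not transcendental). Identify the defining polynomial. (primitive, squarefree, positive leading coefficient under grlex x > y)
(a) Degree: the shape is more complex than any degree-1 curve, so deg p = 2.
(b) Observable constraints: the curve avoids every integer x-axis point in the box; it meets the y-axis at y = -1 (among the integer gridlines).
(c) Putting this together gives p.

3*x^2 + 2*x*y + y + 1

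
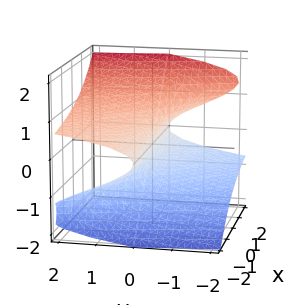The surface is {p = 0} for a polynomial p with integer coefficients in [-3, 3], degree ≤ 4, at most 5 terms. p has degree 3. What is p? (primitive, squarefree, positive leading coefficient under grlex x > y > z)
1. deg p = 3. No degree-2 surface has this shape.
2. Against the integer gridlines: it meets the y-axis at y = 0 (among the integer gridlines); one z-axis crossing is at z = 0; the visible x-axis segment lies entirely on the surface.
3. These observations pin down the coefficients.

3*x*z^2 - 3*z^3 + 2*y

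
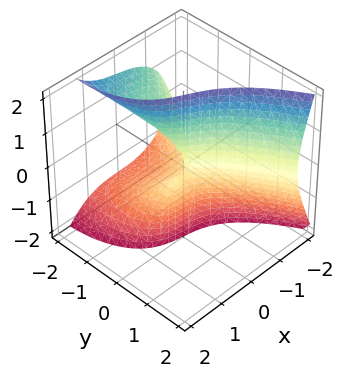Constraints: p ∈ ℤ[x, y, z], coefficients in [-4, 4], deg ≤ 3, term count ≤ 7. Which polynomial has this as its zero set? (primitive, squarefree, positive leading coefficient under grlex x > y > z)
3*x^3 + x*z^2 + 3*y*z^2 + x*z + 3*y^2

The degree is 3 — the shape is more complex than any degree-2 surface.
From the visible intercepts: every point of the z-axis in the box is on the surface; one x-axis crossing is at x = 0; it meets the y-axis at y = 0 (among the integer gridlines).
The integer polynomial consistent with all of this is the stated p.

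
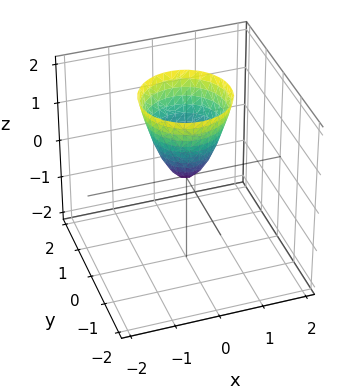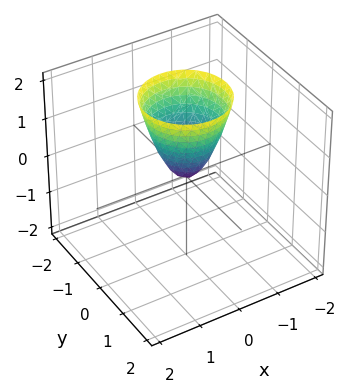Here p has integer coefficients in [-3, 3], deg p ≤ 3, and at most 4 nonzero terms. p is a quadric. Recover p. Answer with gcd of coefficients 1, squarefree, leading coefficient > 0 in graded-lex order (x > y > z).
2*x^2 + 2*y^2 - z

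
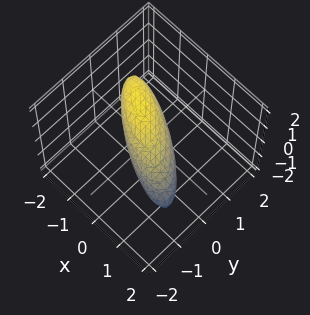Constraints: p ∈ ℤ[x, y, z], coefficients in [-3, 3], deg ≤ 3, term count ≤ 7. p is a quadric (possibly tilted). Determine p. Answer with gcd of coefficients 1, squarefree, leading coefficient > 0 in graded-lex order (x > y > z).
1. deg p = 2. No degree-1 surface has this shape.
2. Reading off the gridlines: the x-axis gridline crossings are at x ∈ {-1, 1}.
3. Together with the visible shape, these determine p as stated.

x^2 + 2*x*y + x*z + 2*y^2 + 2*z^2 - 1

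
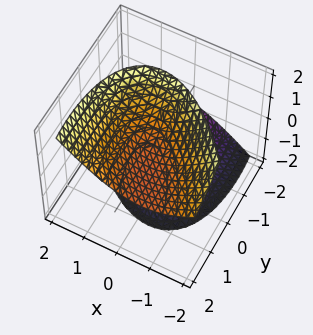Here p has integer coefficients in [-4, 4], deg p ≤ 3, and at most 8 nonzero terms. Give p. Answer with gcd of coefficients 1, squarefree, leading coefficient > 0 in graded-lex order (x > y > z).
3*x^2 + 2*x*y + y^2 - 3*y*z - 2*z^2 + 2

(a) There are 2 components. Treating them together as one polynomial.
(b) deg p = 2. The shape is more complex than any degree-1 surface.
(c) Checking where it meets the axes: the surface avoids every integer x-axis point in the box; the surface avoids every integer y-axis point in the box.
(d) The integer polynomial consistent with all of this is the stated p. Check: (0, 0, -1) on the z-axis lies on the surface, and p(0, 0, -1) = 0. ✓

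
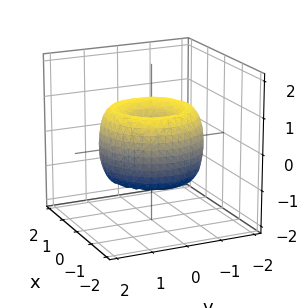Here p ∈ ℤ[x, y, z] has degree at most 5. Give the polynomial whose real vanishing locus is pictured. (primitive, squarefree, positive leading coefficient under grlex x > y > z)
(a) deg p = 4. A generic line meets the surface in up to 4 points.
(b) Symmetries: rotational symmetry about the z-axis ⇒ p depends on x, y only through x² + y².
(c) Checking where it meets the axes: it crosses the x-axis at the gridline x = 0; a circular section at z = 0 has radius between 1 and 2; one z-axis crossing is at z = 0; one y-axis crossing is at y = 0.
(d) Solving for integer coefficients yields p as stated.

x^4 + 2*x^2*y^2 + y^4 - 2*x^2 - 2*y^2 + z^2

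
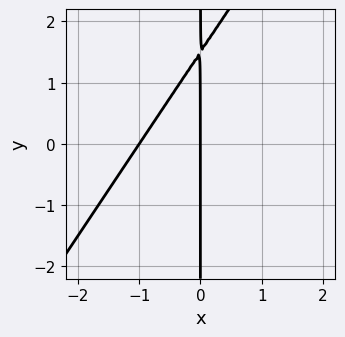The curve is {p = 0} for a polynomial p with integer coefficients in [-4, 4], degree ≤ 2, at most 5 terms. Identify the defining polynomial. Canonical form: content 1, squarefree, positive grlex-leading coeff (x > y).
1. Degree: no degree-1 curve has this shape, so deg p = 2.
2. From the visible intercepts: the visible y-axis segment lies entirely on the curve; the x-axis gridline crossings are at x ∈ {-1, 0}.
3. Matching integer coefficients to the picture gives p.

3*x^2 - 2*x*y + 3*x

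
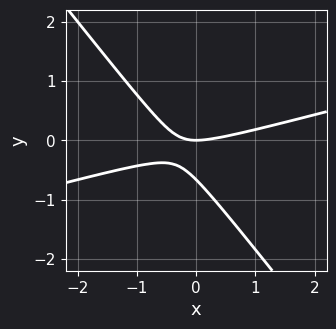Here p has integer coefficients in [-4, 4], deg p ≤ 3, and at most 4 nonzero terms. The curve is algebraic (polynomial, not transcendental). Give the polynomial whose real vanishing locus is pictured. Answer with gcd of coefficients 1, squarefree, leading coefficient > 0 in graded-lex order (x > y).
Degree: a generic line meets the curve in up to 2 points, so deg p = 2.
Checking where it meets the axes: one x-axis crossing is at x = 0; it meets the y-axis at y = 0 (among the integer gridlines).
Putting this together gives p.

x^2 - 3*x*y - 3*y^2 - 2*y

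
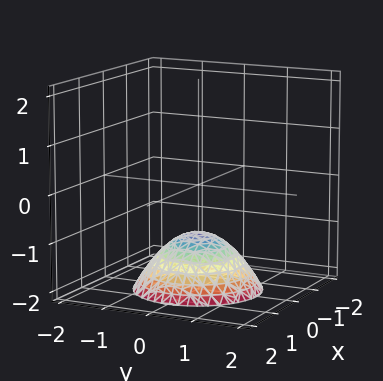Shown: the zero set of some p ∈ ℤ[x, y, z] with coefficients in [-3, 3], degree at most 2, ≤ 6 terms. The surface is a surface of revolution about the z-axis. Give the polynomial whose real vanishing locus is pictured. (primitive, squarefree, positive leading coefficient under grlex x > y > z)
2*x^2 + 2*y^2 + 3*z + 3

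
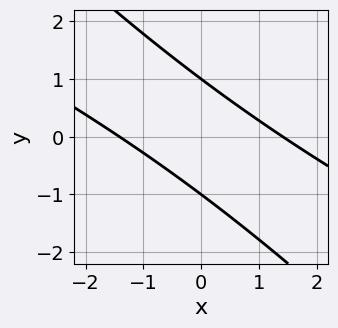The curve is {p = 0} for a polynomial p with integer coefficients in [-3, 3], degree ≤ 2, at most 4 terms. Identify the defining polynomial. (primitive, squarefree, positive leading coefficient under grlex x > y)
x^2 + 3*x*y + 2*y^2 - 2

1. The degree is 2 — no degree-1 curve has this shape.
2. From the visible intercepts: the y-axis gridline crossings are at y ∈ {-1, 1}.
3. Solving for integer coefficients yields p as stated.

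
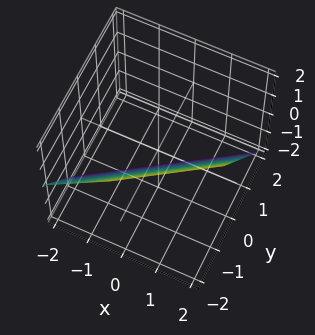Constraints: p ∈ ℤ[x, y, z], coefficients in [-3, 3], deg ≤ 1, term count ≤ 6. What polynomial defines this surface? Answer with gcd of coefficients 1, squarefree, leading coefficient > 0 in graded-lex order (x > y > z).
Degree: the surface is flat (a plane), so deg p = 1.
From the visible intercepts: one z-axis crossing is at z = -1; it meets the x-axis at x = 1 (among the integer gridlines).
Together with the visible shape, these determine p as stated.

2*x - 3*y - 2*z - 2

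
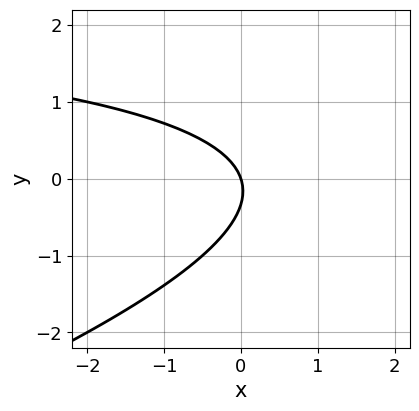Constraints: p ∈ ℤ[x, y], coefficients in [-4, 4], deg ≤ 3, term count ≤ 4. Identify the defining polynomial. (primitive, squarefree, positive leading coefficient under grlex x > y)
x*y - 3*y^2 - 3*x - y

1. deg p = 2. A generic line meets the curve in up to 2 points.
2. Reading off the gridlines: it crosses the x-axis at the gridline x = 0; one y-axis crossing is at y = 0.
3. Assembling these constraints gives the stated polynomial.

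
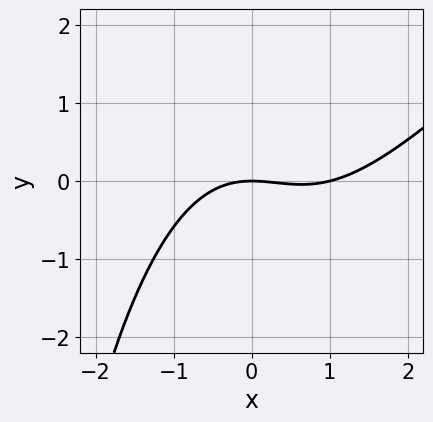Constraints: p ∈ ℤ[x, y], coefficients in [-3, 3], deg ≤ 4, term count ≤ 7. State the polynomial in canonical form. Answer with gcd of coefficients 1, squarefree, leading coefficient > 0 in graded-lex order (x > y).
First, the degree is 3 — a generic line meets the curve in up to 3 points.
Then, observable constraints: it crosses the y-axis at the gridline y = 0; the x-axis gridline crossings are at x ∈ {0, 1}.
Finally, fitting integer coefficients to these (and the overall shape) gives p.

x^3 - x^2*y - x^2 - y^2 - 3*y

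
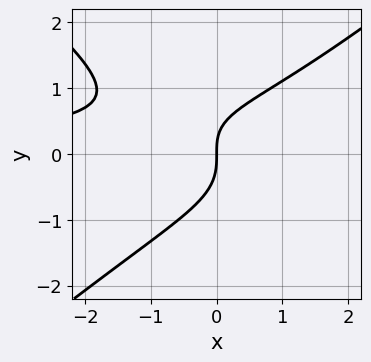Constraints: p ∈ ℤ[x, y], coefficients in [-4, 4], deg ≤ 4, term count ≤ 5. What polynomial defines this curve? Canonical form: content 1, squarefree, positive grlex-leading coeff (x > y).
2*x^2*y - 3*y^3 - x*y + 3*x

1. deg p = 3.
2. Observable constraints: it meets the y-axis at y = 0 (among the integer gridlines); it meets the x-axis at x = 0 (among the integer gridlines).
3. Matching integer coefficients to the picture gives p.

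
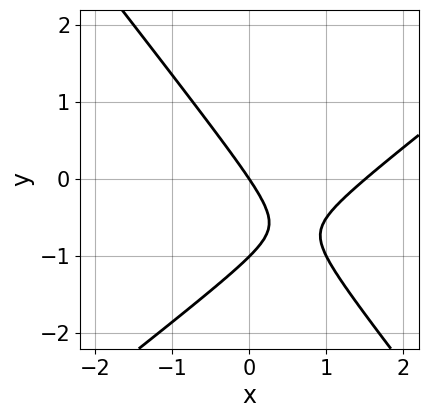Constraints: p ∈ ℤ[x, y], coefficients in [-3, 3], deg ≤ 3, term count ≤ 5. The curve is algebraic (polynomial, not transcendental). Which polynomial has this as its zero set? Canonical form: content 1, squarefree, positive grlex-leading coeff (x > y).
2*x^2 - x*y - 2*y^2 - 3*x - 2*y

First, the degree is 2 — a generic line meets the curve in up to 2 points.
Next, observable constraints: the y-axis gridline crossings are at y ∈ {-1, 0}; it meets the x-axis at x = 0 (among the integer gridlines).
Finally, putting this together gives p.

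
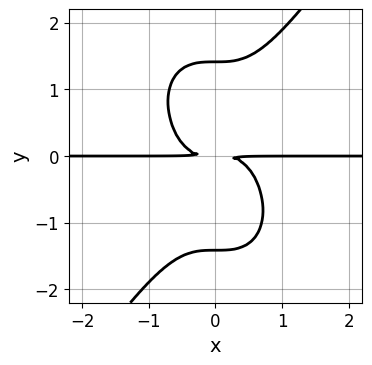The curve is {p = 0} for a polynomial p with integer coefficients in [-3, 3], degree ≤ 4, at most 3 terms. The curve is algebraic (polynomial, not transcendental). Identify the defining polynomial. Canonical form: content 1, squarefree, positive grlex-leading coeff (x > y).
3*x^3*y - y^4 + 2*y^2

Degree: no degree-3 curve has this shape, so deg p = 4.
Against the integer gridlines: every point of the x-axis in the box is on the curve.
Putting this together gives p.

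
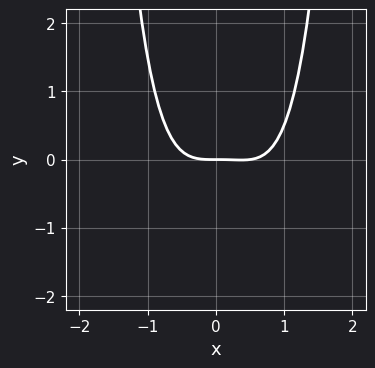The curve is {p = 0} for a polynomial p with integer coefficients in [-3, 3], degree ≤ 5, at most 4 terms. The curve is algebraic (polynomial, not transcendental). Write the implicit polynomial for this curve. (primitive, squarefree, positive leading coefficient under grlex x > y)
2*x^4 - x^3 - 2*y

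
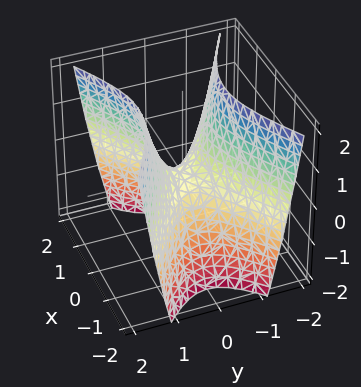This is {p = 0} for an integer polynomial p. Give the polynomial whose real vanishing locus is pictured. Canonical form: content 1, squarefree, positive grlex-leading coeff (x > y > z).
(a) deg p = 2.
(b) Symmetries: mirror symmetry y ↦ −y ⇒ only even powers of y; the x ↦ −x reflection is a symmetry, so x appears only in even powers.
(c) Checking where it meets the axes: one y-axis crossing is at y = 0; it crosses the x-axis at the gridline x = 0; it meets the z-axis at z = 0 (among the integer gridlines).
(d) Assembling these constraints gives the stated polynomial.

x^2 - 2*y^2 + z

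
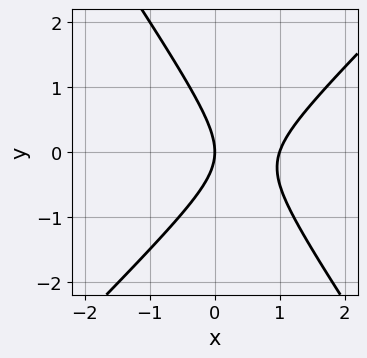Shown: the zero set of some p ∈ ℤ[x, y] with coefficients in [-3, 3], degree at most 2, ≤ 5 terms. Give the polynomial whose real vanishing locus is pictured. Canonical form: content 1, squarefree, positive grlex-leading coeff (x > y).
3*x^2 - x*y - 2*y^2 - 3*x

Degree: no degree-1 curve has this shape, so deg p = 2.
From the axis intercepts and sections: it crosses the y-axis at the gridline y = 0; the x-axis gridline crossings are at x ∈ {0, 1}.
The integer polynomial consistent with all of this is the stated p.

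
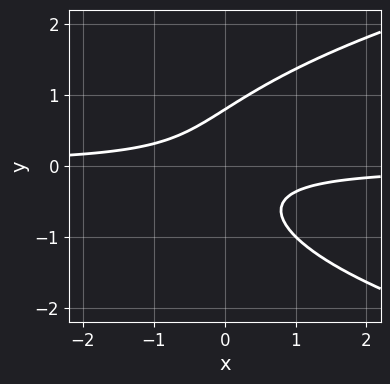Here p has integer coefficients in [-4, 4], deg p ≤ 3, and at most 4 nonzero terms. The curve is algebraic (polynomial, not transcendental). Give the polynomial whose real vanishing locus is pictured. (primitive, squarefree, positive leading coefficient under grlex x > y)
2*y^3 - 3*x*y - 1

First, deg p = 3.
Next, checking where it meets the axes: the curve avoids every integer x-axis point in the box.
Finally, fitting integer coefficients to these (and the overall shape) gives p.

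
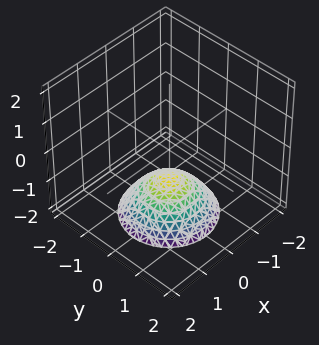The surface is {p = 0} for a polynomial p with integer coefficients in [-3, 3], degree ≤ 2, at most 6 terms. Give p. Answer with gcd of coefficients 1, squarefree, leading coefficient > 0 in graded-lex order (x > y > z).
First, the degree is 2 — no degree-1 surface has this shape.
Next, symmetries: rotational symmetry about the z-axis ⇒ p depends on x, y only through x² + y².
Then, from the visible intercepts: it misses every integer gridline on the y-axis; no x-intercept at any integer in the box; it meets the z-axis at z = -1 (among the integer gridlines).
Finally, the integer polynomial consistent with all of this is the stated p.

2*x^2 + 2*y^2 + 3*z + 3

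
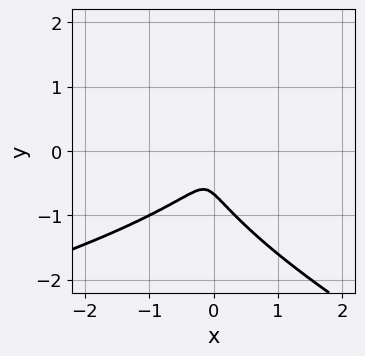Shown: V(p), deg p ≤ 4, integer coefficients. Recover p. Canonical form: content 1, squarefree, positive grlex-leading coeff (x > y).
x*y^2 + 3*y^3 + 3*x^2 - x*y + 2*y^2

The degree is 3 — a generic line meets the curve in up to 3 points.
Solving for integer coefficients yields p as stated.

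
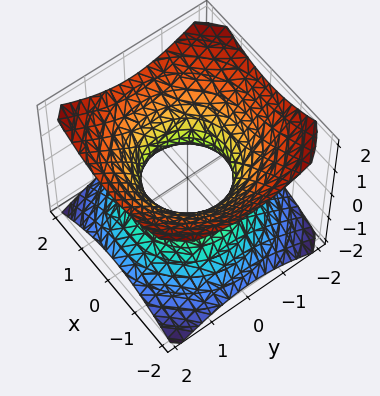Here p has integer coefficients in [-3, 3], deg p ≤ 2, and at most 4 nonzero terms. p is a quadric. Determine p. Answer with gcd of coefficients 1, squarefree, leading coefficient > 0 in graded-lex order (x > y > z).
1. deg p = 2.
2. Symmetry: the z-axis is an axis of rotation, so x and y enter only as x² + y²; mirror symmetry z ↦ −z ⇒ only even powers of z.
3. From the axis intercepts and sections: it misses every integer gridline on the z-axis; among the integer gridlines, it crosses the x-axis at x ∈ {-1, 1}; among the integer gridlines, it crosses the y-axis at y ∈ {-1, 1}.
4. Solving for integer coefficients yields p as stated.

2*x^2 + 2*y^2 - 3*z^2 - 2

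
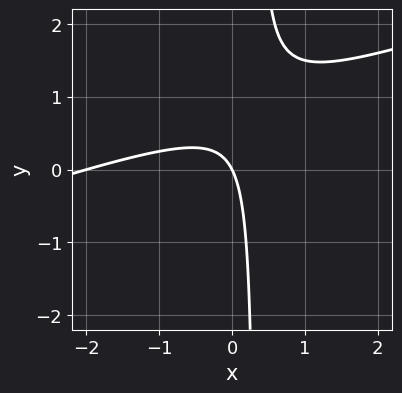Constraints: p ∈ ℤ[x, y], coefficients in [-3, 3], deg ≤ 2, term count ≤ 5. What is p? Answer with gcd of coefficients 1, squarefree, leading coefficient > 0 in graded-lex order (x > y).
(a) Degree: a generic line meets the curve in up to 2 points, so deg p = 2.
(b) Reading off the gridlines: the x-axis gridline crossings are at x ∈ {-2, 0}; one y-axis crossing is at y = 0.
(c) These observations pin down the coefficients.

x^2 - 3*x*y + 2*x + y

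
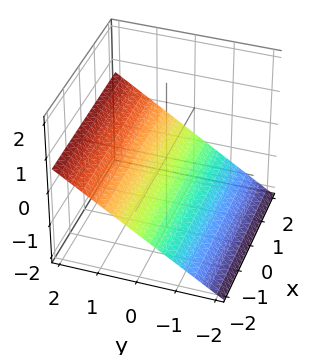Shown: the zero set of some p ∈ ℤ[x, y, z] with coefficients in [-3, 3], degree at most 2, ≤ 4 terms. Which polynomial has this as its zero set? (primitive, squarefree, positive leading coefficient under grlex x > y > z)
deg p = 1. Every cross-section is a straight line — this is a plane.
Checking where it meets the axes: the surface avoids every integer x-axis point in the box; one y-axis crossing is at y = 1.
Fitting integer coefficients to these (and the overall shape) gives p.

2*y - 3*z - 2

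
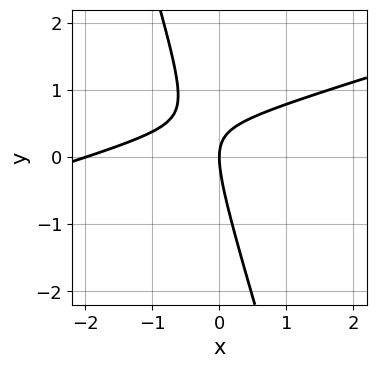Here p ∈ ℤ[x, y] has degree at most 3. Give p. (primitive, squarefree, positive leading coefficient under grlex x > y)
First, the degree is 2 — the shape is more complex than any degree-1 curve.
Next, from the axis intercepts and sections: it meets the y-axis at y = 0 (among the integer gridlines); the x-axis gridline crossings are at x ∈ {-2, 0}.
Finally, together with the visible shape, these determine p as stated.

x^2 - 3*x*y - y^2 + 2*x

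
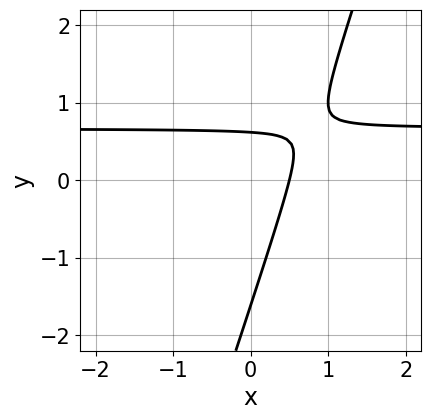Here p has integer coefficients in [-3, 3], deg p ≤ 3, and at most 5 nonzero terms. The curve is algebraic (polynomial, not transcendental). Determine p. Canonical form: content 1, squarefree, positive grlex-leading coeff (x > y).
First, degree: the shape is more complex than any degree-1 curve, so deg p = 2.
Finally, solving for integer coefficients yields p as stated.

3*x*y - y^2 - 2*x - y + 1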